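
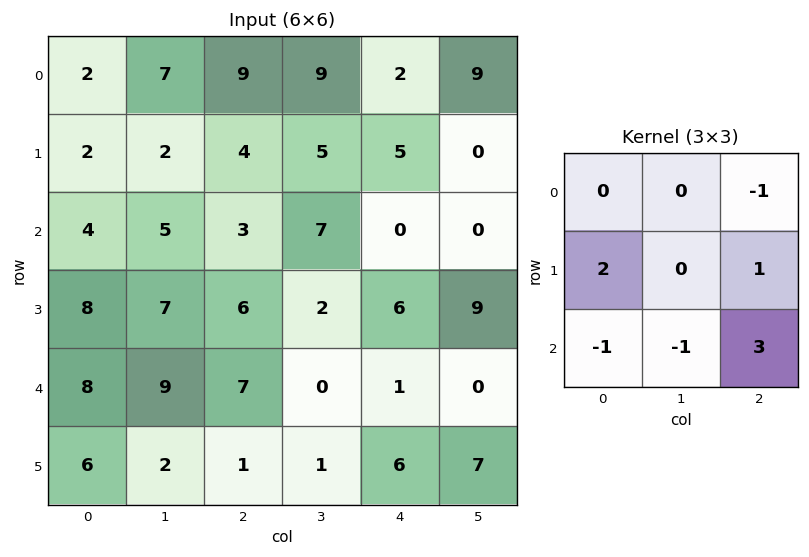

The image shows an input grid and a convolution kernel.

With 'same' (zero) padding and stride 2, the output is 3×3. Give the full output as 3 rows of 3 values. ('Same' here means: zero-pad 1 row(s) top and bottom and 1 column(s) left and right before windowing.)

Output[0,0]: The receptive field on the zero-padded input at this output position is [0 0 0 / 0 2 7 / 0 2 2]. Elementwise product with the kernel and sum: 0·-1 + 0·2 + 7·1 + 0·-1 + 2·-1 + 2·3.
Output[0,1]: The receptive field on the zero-padded input at this output position is [0 0 0 / 7 9 9 / 2 4 5]. Elementwise product with the kernel and sum: 0·-1 + 7·2 + 9·1 + 2·-1 + 4·-1 + 5·3.

11 32 17
16 5 33
2 16 5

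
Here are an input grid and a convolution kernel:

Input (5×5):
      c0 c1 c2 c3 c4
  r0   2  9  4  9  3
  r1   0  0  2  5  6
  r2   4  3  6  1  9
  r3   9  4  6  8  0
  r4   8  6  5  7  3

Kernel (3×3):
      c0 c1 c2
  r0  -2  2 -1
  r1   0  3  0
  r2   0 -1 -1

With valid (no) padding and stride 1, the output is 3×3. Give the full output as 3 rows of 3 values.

1 -20 12
-3 3 -5
-7 11 -5

Output[0,0]: The receptive field on the input at this output position is [2 9 4 / 0 0 2 / 4 3 6]. Elementwise product with the kernel and sum: 2·-2 + 9·2 + 4·-1 + 0·3 + 3·-1 + 6·-1.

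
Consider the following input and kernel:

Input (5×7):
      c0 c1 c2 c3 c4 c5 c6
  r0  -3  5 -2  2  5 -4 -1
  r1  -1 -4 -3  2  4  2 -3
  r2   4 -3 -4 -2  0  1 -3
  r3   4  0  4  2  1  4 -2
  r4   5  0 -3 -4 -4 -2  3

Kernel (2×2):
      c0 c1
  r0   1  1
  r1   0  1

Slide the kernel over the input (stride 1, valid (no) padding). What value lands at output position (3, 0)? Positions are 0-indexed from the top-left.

The receptive field on the input at this output position is [4 0 / 5 0]. Elementwise product with the kernel and sum: 4·1 + 0·1 + 0·1.

4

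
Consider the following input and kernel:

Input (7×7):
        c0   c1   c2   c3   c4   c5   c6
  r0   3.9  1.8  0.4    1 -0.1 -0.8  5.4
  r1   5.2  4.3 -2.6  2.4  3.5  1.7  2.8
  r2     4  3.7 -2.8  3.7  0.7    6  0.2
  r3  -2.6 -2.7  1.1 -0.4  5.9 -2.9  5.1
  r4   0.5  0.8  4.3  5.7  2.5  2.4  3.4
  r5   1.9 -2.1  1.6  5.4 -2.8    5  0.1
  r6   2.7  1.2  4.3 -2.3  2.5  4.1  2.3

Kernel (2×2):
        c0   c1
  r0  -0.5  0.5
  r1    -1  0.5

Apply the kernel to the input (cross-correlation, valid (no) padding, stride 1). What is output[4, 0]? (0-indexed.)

The receptive field on the input at this output position is [0.5 0.8 / 1.9 -2.1]. Elementwise product with the kernel and sum: 0.5·-0.5 + 0.8·0.5 + 1.9·-1 + -2.1·0.5.

-2.8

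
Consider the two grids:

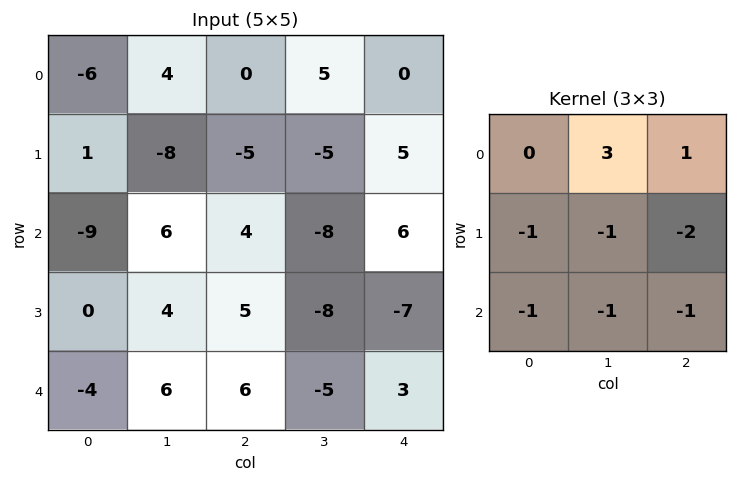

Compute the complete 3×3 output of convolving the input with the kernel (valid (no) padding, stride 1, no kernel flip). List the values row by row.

Output[0,0]: The receptive field on the input at this output position is [-6 4 0 / 1 -8 -5 / -9 6 4]. Elementwise product with the kernel and sum: 4·3 + 0·1 + 1·-1 + -8·-1 + -5·-2 + -9·-1 + 6·-1 + 4·-1.

28 26 13
-43 -15 -8
0 4 -5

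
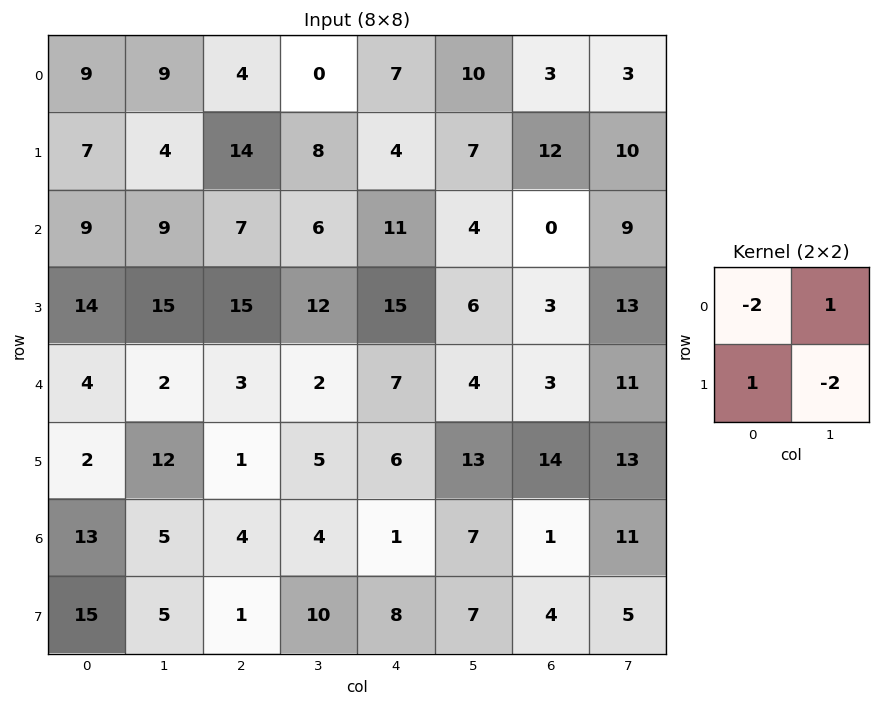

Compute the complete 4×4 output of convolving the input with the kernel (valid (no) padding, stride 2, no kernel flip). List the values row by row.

-10 -10 -14 -11
-25 -17 -15 -14
-28 -13 -30 -7
-16 -23 -1 3

Output[0,0]: The receptive field on the input at this output position is [9 9 / 7 4]. Elementwise product with the kernel and sum: 9·-2 + 9·1 + 7·1 + 4·-2.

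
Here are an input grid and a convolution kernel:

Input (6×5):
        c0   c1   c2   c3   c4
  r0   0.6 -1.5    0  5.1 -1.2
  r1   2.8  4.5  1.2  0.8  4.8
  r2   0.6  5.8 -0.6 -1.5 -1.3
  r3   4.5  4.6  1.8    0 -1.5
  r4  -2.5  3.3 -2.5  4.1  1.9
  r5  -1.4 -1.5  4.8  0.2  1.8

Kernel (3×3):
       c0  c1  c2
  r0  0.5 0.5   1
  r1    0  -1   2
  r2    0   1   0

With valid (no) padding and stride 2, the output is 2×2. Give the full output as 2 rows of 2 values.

3.25 8.65
4.9 -1.25

Output[0,0]: The receptive field on the input at this output position is [0.6 -1.5 0 / 2.8 4.5 1.2 / 0.6 5.8 -0.6]. Elementwise product with the kernel and sum: 0.6·0.5 + -1.5·0.5 + 0·1 + 4.5·-1 + 1.2·2 + 5.8·1.
Output[0,1]: The receptive field on the input at this output position is [0 5.1 -1.2 / 1.2 0.8 4.8 / -0.6 -1.5 -1.3]. Elementwise product with the kernel and sum: 0·0.5 + 5.1·0.5 + -1.2·1 + 0.8·-1 + 4.8·2 + -1.5·1.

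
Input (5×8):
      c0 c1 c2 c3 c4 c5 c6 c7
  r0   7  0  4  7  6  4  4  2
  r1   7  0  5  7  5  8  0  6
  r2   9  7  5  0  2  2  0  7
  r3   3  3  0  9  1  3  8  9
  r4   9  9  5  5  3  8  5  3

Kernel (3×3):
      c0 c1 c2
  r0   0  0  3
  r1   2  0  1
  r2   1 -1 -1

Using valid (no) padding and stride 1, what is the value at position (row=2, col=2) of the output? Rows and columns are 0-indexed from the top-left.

4

The receptive field on the input at this output position is [5 0 2 / 0 9 1 / 5 5 3]. Elementwise product with the kernel and sum: 2·3 + 0·2 + 1·1 + 5·1 + 5·-1 + 3·-1.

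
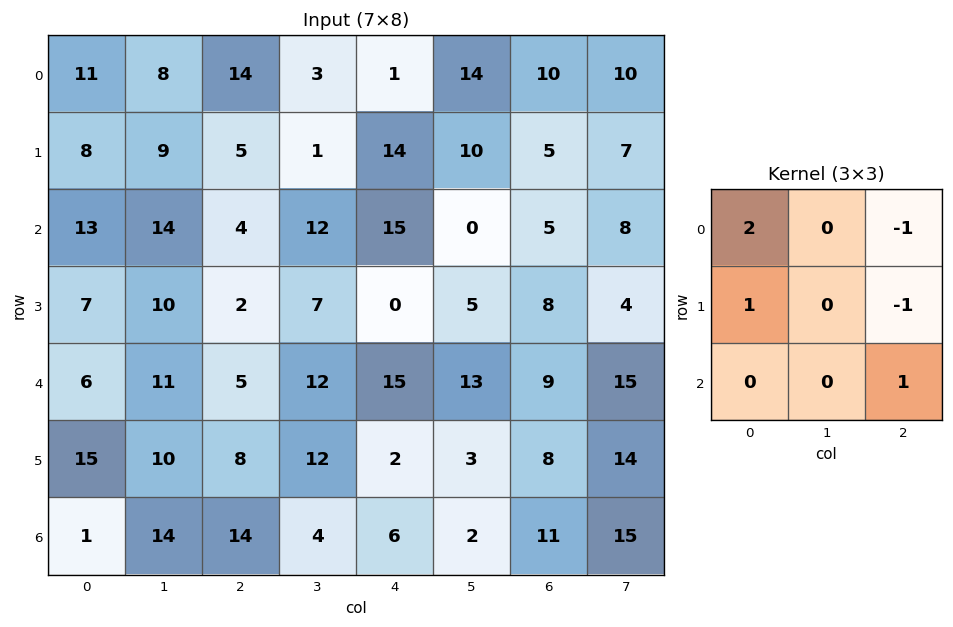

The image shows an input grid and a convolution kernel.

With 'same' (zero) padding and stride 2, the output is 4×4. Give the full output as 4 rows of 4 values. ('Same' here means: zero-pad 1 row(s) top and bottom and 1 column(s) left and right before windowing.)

Output[0,0]: The receptive field on the zero-padded input at this output position is [0 0 0 / 0 11 8 / 0 8 9]. Elementwise product with the kernel and sum: 0·2 + 0·-1 + 0·1 + 8·-1 + 9·1.
Output[0,1]: The receptive field on the zero-padded input at this output position is [0 0 0 / 8 14 3 / 9 5 1]. Elementwise product with the kernel and sum: 0·2 + 0·-1 + 8·1 + 3·-1 + 1·1.

1 6 -1 11
-13 26 9 9
-11 24 11 18
-24 18 23 -21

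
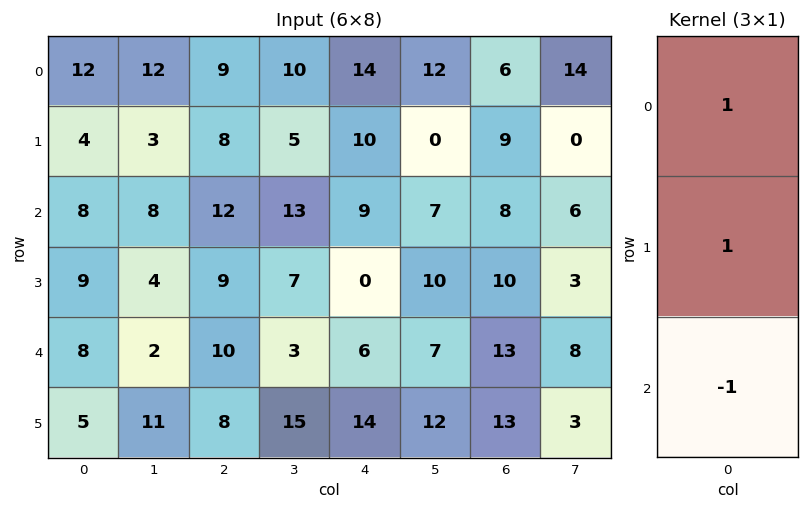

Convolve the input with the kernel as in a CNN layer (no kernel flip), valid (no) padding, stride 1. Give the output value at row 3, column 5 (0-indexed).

The receptive field on the input at this output position is [10 / 7 / 12]. Elementwise product with the kernel and sum: 10·1 + 7·1 + 12·-1.

5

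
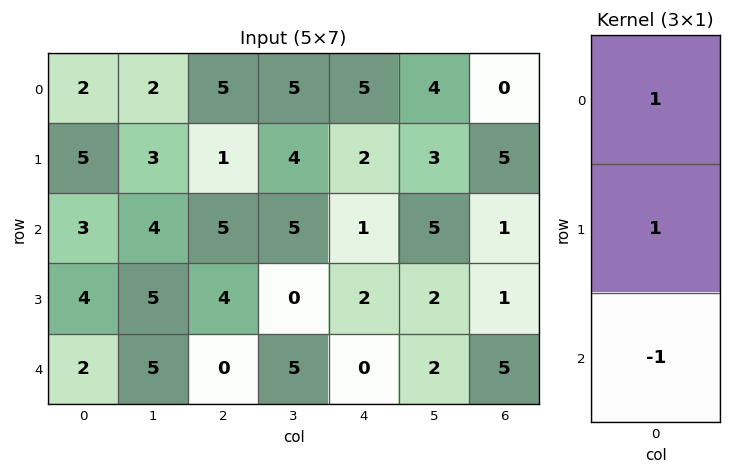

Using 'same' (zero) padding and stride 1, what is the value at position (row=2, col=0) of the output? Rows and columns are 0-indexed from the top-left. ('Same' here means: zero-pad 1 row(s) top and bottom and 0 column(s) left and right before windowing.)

The receptive field on the zero-padded input at this output position is [5 / 3 / 4]. Elementwise product with the kernel and sum: 5·1 + 3·1 + 4·-1.

4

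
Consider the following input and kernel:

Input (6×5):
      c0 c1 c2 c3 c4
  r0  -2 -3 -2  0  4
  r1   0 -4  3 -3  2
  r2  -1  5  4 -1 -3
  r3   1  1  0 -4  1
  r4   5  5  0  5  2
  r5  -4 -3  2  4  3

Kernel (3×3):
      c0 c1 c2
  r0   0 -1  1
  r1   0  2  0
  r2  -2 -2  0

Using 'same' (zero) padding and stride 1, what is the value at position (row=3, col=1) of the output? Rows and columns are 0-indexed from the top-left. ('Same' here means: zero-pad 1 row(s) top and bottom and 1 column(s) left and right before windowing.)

The receptive field on the zero-padded input at this output position is [-1 5 4 / 1 1 0 / 5 5 0]. Elementwise product with the kernel and sum: 5·-1 + 4·1 + 1·2 + 5·-2 + 5·-2.

-19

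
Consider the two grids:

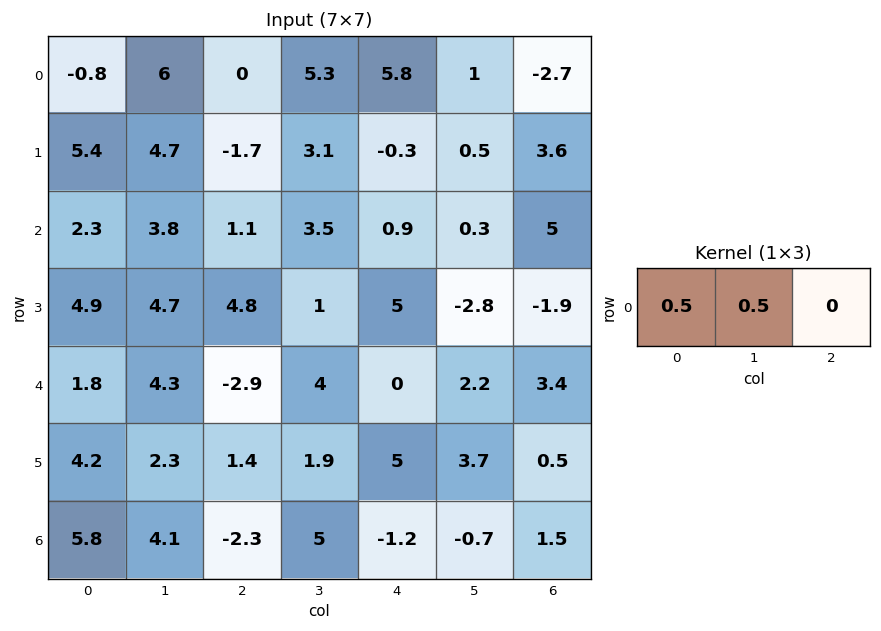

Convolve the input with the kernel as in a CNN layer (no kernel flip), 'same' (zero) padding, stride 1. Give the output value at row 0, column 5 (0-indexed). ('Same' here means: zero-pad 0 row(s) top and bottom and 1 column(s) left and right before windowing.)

3.4

The receptive field on the zero-padded input at this output position is [5.8 1 -2.7]. Elementwise product with the kernel and sum: 5.8·0.5 + 1·0.5.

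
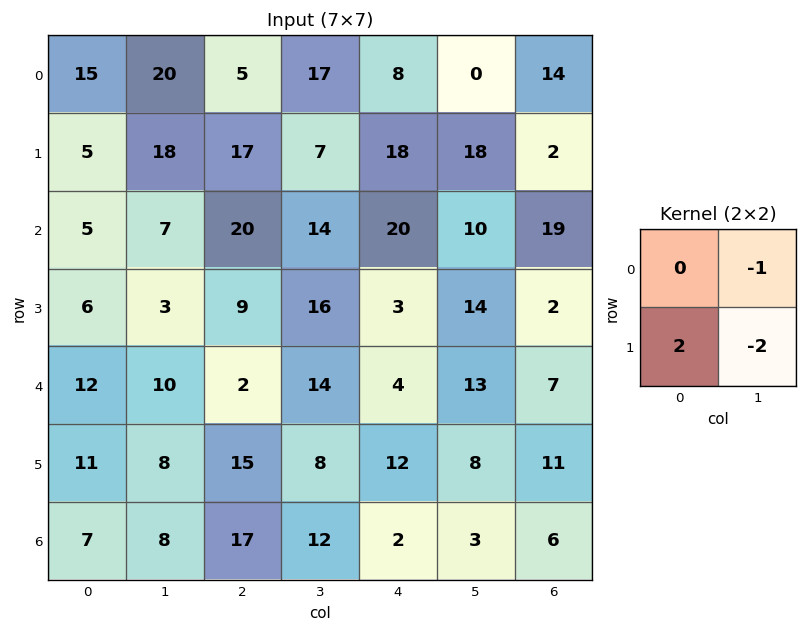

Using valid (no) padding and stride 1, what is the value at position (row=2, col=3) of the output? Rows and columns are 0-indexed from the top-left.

The receptive field on the input at this output position is [14 20 / 16 3]. Elementwise product with the kernel and sum: 20·-1 + 16·2 + 3·-2.

6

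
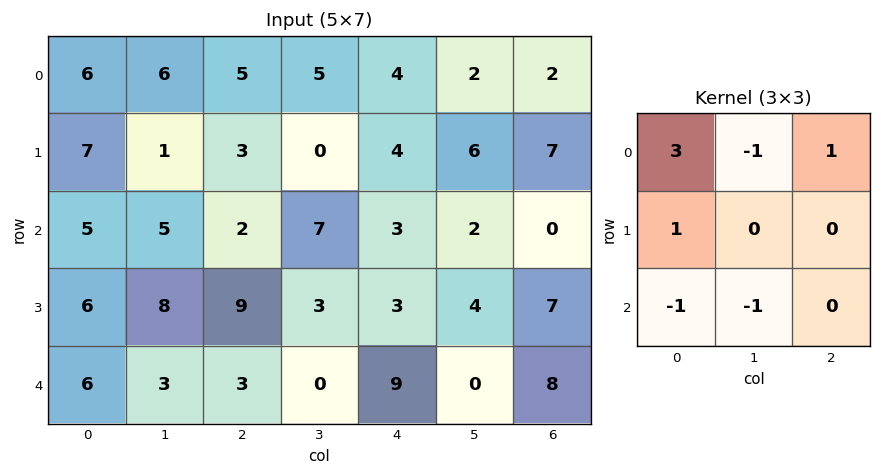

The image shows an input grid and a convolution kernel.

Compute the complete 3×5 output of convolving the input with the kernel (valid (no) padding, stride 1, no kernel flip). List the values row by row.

Output[0,0]: The receptive field on the input at this output position is [6 6 5 / 7 1 3 / 5 5 2]. Elementwise product with the kernel and sum: 6·3 + 6·-1 + 5·1 + 7·1 + 5·-1 + 5·-1.

14 12 8 3 11
14 -12 3 3 9
9 22 8 14 1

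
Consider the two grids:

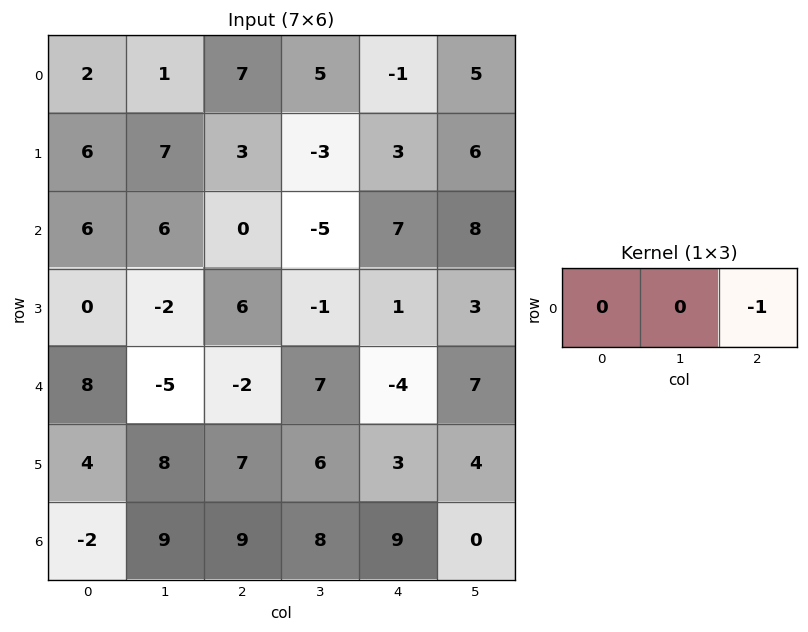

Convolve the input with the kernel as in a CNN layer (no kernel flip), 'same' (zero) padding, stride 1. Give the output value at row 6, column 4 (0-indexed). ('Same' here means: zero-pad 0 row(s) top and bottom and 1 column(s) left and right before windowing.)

The receptive field on the zero-padded input at this output position is [8 9 0]. Elementwise product with the kernel and sum: 0·-1.

0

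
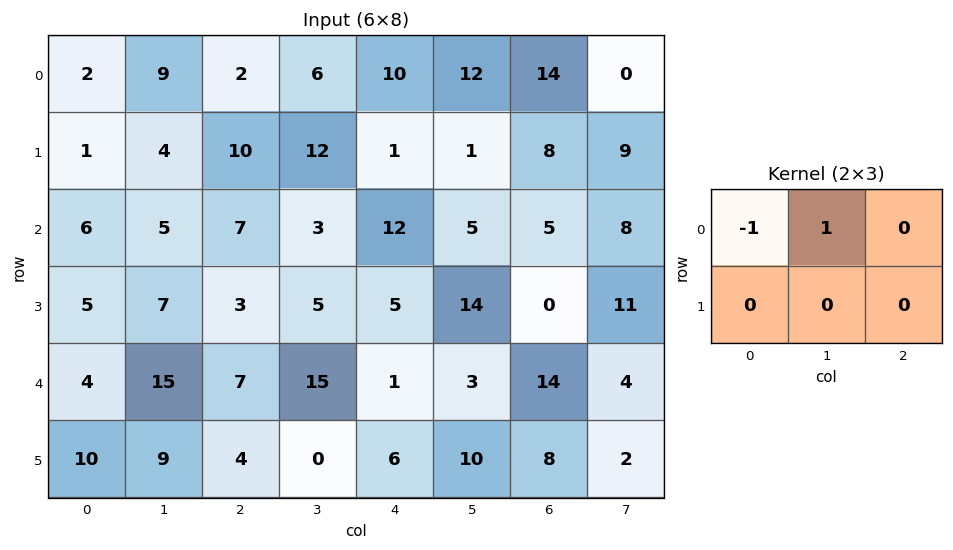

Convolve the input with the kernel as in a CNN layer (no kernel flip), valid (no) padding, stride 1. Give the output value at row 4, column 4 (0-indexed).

2

The receptive field on the input at this output position is [1 3 14 / 6 10 8]. Elementwise product with the kernel and sum: 1·-1 + 3·1.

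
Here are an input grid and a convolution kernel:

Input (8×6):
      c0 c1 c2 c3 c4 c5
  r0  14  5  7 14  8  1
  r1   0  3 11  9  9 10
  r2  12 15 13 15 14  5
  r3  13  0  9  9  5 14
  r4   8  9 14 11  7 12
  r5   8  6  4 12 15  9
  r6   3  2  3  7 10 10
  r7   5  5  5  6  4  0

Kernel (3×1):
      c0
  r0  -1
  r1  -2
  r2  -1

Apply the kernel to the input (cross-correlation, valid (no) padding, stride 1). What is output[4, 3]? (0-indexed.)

-42

The receptive field on the input at this output position is [11 / 12 / 7]. Elementwise product with the kernel and sum: 11·-1 + 12·-2 + 7·-1.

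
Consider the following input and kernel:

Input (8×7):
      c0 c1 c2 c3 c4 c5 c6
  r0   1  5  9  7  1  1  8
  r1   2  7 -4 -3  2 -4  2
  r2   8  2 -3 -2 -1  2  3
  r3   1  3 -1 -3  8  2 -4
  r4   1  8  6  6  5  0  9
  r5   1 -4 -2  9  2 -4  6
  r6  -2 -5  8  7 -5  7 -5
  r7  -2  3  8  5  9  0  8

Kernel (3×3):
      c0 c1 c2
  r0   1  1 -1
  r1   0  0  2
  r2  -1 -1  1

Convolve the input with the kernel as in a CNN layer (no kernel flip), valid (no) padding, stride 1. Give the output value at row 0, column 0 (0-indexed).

-24

The receptive field on the input at this output position is [1 5 9 / 2 7 -4 / 8 2 -3]. Elementwise product with the kernel and sum: 1·1 + 5·1 + 9·-1 + -4·2 + 8·-1 + 2·-1 + -3·1.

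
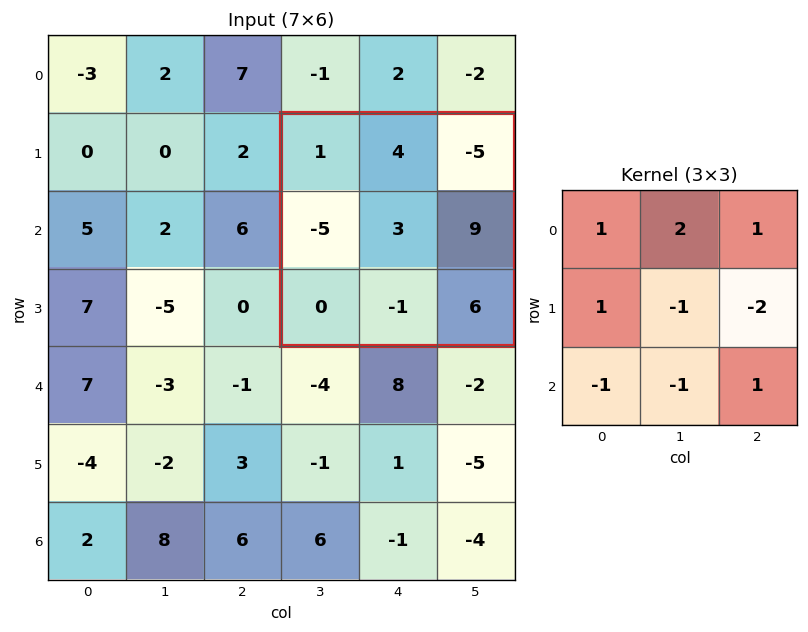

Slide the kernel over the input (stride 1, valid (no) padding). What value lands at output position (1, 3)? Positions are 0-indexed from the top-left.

-15

The receptive field on the input at this output position is [1 4 -5 / -5 3 9 / 0 -1 6]. Elementwise product with the kernel and sum: 1·1 + 4·2 + -5·1 + -5·1 + 3·-1 + 9·-2 + 0·-1 + -1·-1 + 6·1.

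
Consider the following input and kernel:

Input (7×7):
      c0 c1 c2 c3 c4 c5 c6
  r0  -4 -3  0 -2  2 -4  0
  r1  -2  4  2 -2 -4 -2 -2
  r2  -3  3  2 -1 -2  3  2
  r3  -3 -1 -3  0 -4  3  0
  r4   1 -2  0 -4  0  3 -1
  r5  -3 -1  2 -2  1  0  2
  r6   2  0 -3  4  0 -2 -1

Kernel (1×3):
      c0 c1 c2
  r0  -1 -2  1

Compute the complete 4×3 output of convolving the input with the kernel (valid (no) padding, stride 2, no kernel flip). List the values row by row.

10 6 6
-1 -2 -2
3 8 -7
-5 -5 3

Output[0,0]: The receptive field on the input at this output position is [-4 -3 0]. Elementwise product with the kernel and sum: -4·-1 + -3·-2 + 0·1.
Output[0,1]: The receptive field on the input at this output position is [0 -2 2]. Elementwise product with the kernel and sum: 0·-1 + -2·-2 + 2·1.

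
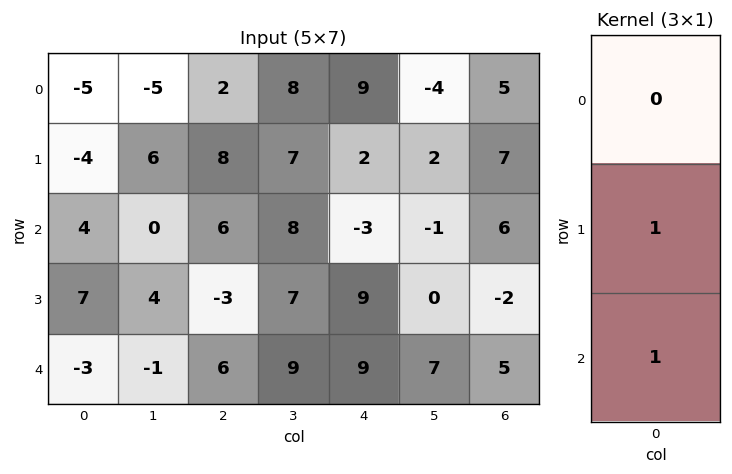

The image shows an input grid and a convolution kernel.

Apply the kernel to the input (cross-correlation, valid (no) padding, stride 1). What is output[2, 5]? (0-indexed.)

7

The receptive field on the input at this output position is [-1 / 0 / 7]. Elementwise product with the kernel and sum: 0·1 + 7·1.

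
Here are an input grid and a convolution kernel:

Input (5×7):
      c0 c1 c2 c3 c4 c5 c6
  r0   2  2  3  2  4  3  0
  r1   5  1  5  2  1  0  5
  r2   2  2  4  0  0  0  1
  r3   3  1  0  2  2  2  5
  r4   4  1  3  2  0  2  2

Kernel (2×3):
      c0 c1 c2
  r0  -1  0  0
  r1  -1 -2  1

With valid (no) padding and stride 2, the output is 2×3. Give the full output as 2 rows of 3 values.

-4 -11 0
-7 -6 -1

Output[0,0]: The receptive field on the input at this output position is [2 2 3 / 5 1 5]. Elementwise product with the kernel and sum: 2·-1 + 5·-1 + 1·-2 + 5·1.
Output[0,1]: The receptive field on the input at this output position is [3 2 4 / 5 2 1]. Elementwise product with the kernel and sum: 3·-1 + 5·-1 + 2·-2 + 1·1.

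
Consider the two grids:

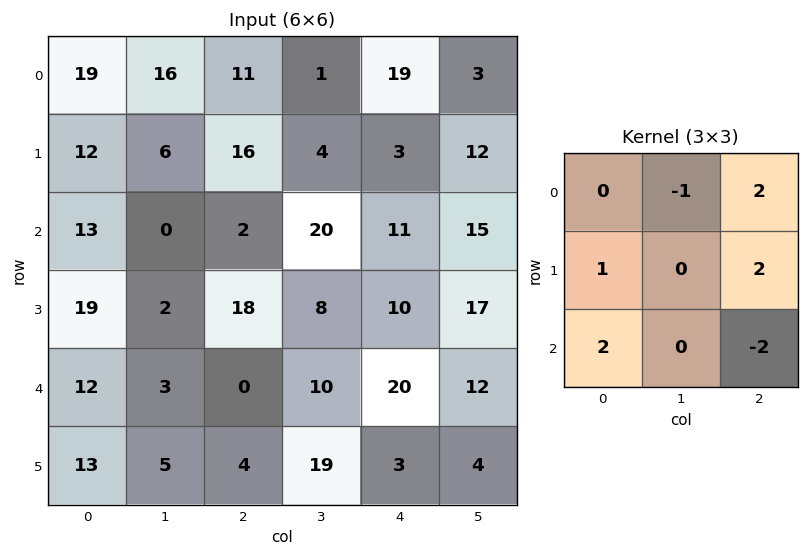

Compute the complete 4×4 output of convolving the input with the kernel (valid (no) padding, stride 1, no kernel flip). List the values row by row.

Output[0,0]: The receptive field on the input at this output position is [19 16 11 / 12 6 16 / 13 0 2]. Elementwise product with the kernel and sum: 16·-1 + 11·2 + 12·1 + 16·2 + 13·2 + 2·-2.

72 -35 41 25
45 20 42 53
83 42 0 57
64 -7 54 88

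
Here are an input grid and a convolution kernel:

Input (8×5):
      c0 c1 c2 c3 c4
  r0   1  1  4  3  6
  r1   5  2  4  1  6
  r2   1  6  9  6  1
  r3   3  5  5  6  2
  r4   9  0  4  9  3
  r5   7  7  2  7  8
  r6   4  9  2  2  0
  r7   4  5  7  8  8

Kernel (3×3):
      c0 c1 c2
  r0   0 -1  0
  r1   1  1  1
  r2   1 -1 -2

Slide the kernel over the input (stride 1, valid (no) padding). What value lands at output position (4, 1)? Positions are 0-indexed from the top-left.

15

The receptive field on the input at this output position is [0 4 9 / 7 2 7 / 9 2 2]. Elementwise product with the kernel and sum: 4·-1 + 7·1 + 2·1 + 7·1 + 9·1 + 2·-1 + 2·-2.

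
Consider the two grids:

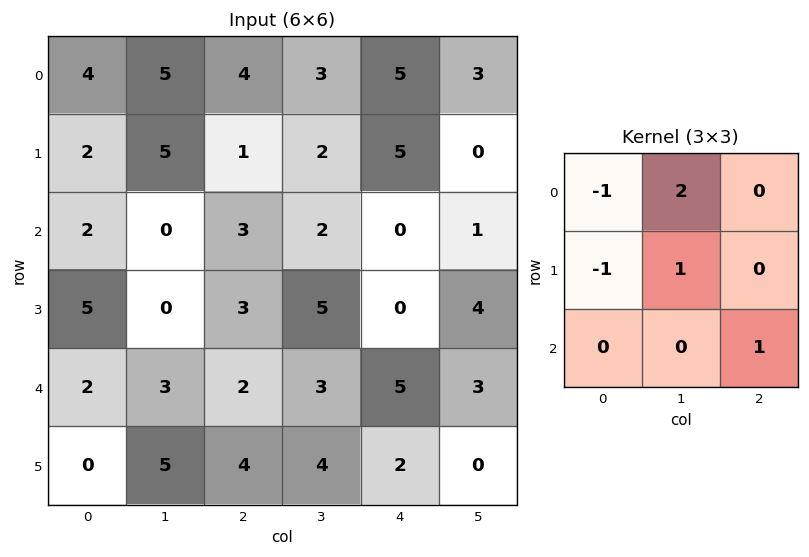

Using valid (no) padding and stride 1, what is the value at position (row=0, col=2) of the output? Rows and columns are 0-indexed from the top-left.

3

The receptive field on the input at this output position is [4 3 5 / 1 2 5 / 3 2 0]. Elementwise product with the kernel and sum: 4·-1 + 3·2 + 1·-1 + 2·1 + 0·1.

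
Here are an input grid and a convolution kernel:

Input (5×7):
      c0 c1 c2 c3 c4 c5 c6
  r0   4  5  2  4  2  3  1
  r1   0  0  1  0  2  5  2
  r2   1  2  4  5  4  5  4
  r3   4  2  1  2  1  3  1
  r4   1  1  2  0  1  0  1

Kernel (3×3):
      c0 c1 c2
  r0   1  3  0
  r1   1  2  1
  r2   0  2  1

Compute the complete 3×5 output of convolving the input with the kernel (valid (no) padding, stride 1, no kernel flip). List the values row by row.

28 26 31 32 39
14 22 24 29 42
20 24 26 26 28

Output[0,0]: The receptive field on the input at this output position is [4 5 2 / 0 0 1 / 1 2 4]. Elementwise product with the kernel and sum: 4·1 + 5·3 + 0·1 + 0·2 + 1·1 + 2·2 + 4·1.
Output[0,1]: The receptive field on the input at this output position is [5 2 4 / 0 1 0 / 2 4 5]. Elementwise product with the kernel and sum: 5·1 + 2·3 + 0·1 + 1·2 + 0·1 + 4·2 + 5·1.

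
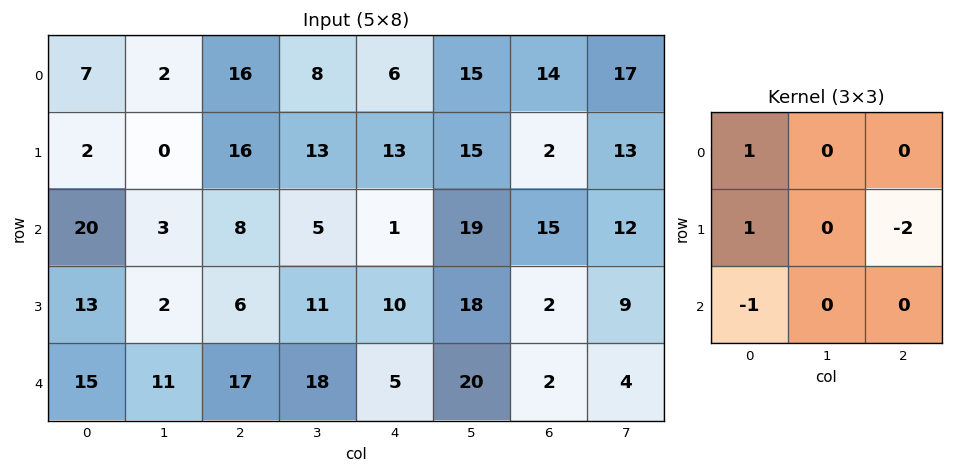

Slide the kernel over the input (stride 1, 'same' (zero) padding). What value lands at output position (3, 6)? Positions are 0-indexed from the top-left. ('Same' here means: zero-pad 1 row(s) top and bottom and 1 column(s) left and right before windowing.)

-1

The receptive field on the zero-padded input at this output position is [19 15 12 / 18 2 9 / 20 2 4]. Elementwise product with the kernel and sum: 19·1 + 18·1 + 9·-2 + 20·-1.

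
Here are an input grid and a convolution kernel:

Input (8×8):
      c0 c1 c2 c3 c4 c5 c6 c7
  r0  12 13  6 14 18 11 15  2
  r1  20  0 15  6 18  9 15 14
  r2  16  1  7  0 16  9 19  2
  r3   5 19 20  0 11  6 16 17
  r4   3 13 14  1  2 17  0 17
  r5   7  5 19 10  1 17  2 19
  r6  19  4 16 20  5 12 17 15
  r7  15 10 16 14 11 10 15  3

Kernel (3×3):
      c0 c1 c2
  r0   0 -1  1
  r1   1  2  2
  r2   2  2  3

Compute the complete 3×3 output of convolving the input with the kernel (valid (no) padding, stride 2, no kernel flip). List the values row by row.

Output[0,0]: The receptive field on the input at this output position is [12 13 6 / 20 0 15 / 16 1 7]. Elementwise product with the kernel and sum: 13·-1 + 6·1 + 20·1 + 0·2 + 15·2 + 16·2 + 1·2 + 7·3.

98 129 177
163 94 103
150 129 107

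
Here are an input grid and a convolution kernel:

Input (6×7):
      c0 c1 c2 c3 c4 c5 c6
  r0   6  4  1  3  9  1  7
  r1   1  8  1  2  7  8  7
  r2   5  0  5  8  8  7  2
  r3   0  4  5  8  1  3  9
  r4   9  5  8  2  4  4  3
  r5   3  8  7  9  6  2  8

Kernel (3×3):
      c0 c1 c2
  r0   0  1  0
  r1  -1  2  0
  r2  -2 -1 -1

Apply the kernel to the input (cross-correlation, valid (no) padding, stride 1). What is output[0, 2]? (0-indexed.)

-20

The receptive field on the input at this output position is [1 3 9 / 1 2 7 / 5 8 8]. Elementwise product with the kernel and sum: 3·1 + 1·-1 + 2·2 + 5·-2 + 8·-1 + 8·-1.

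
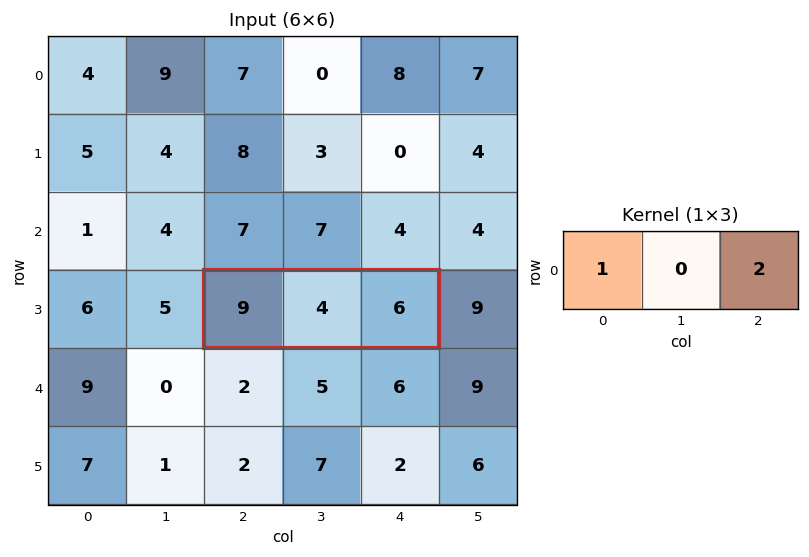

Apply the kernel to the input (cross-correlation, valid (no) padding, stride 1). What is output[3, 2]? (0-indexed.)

21

The receptive field on the input at this output position is [9 4 6]. Elementwise product with the kernel and sum: 9·1 + 6·2.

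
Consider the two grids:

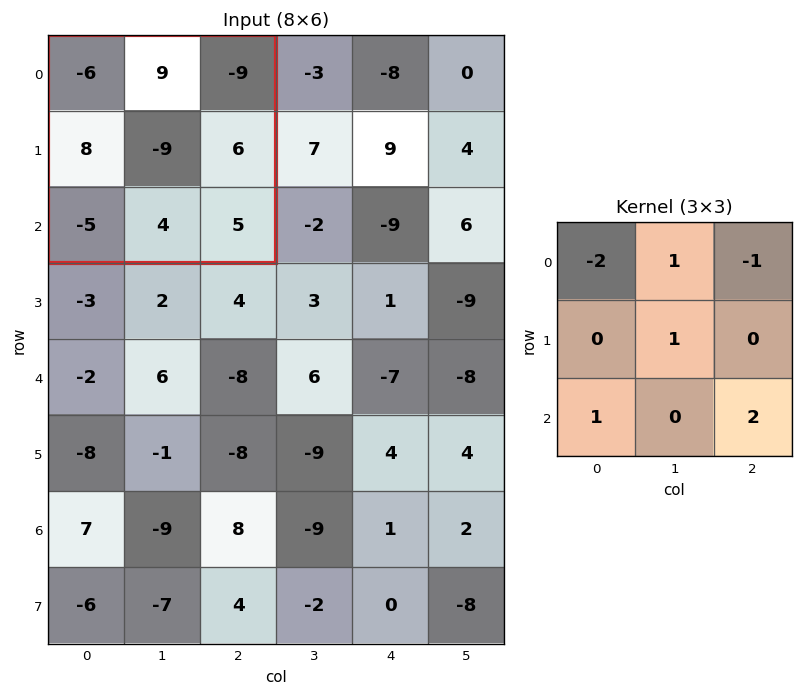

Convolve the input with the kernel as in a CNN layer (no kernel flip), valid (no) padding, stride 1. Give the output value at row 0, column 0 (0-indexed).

The receptive field on the input at this output position is [-6 9 -9 / 8 -9 6 / -5 4 5]. Elementwise product with the kernel and sum: -6·-2 + 9·1 + -9·-1 + -9·1 + -5·1 + 5·2.

26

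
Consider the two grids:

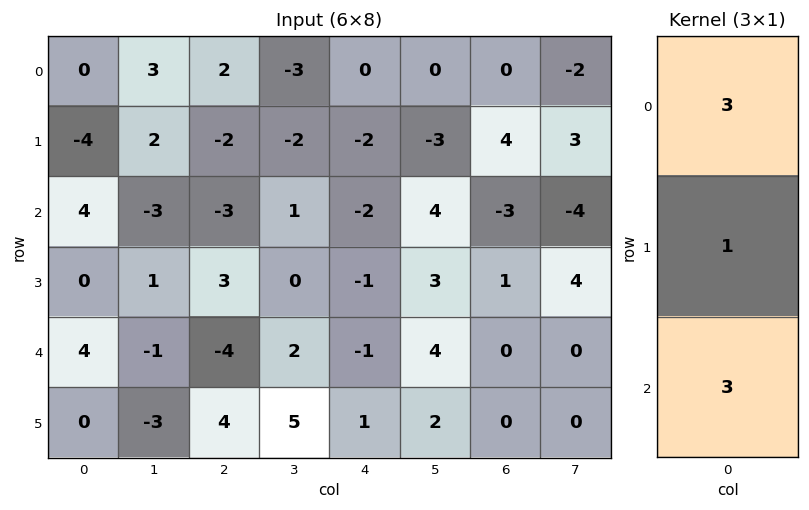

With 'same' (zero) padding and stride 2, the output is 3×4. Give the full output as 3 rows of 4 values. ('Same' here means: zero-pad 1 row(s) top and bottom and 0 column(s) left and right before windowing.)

-12 -4 -6 12
-8 0 -11 12
4 17 -1 3

Output[0,0]: The receptive field on the zero-padded input at this output position is [0 / 0 / -4]. Elementwise product with the kernel and sum: 0·3 + 0·1 + -4·3.
Output[0,1]: The receptive field on the zero-padded input at this output position is [0 / 2 / -2]. Elementwise product with the kernel and sum: 0·3 + 2·1 + -2·3.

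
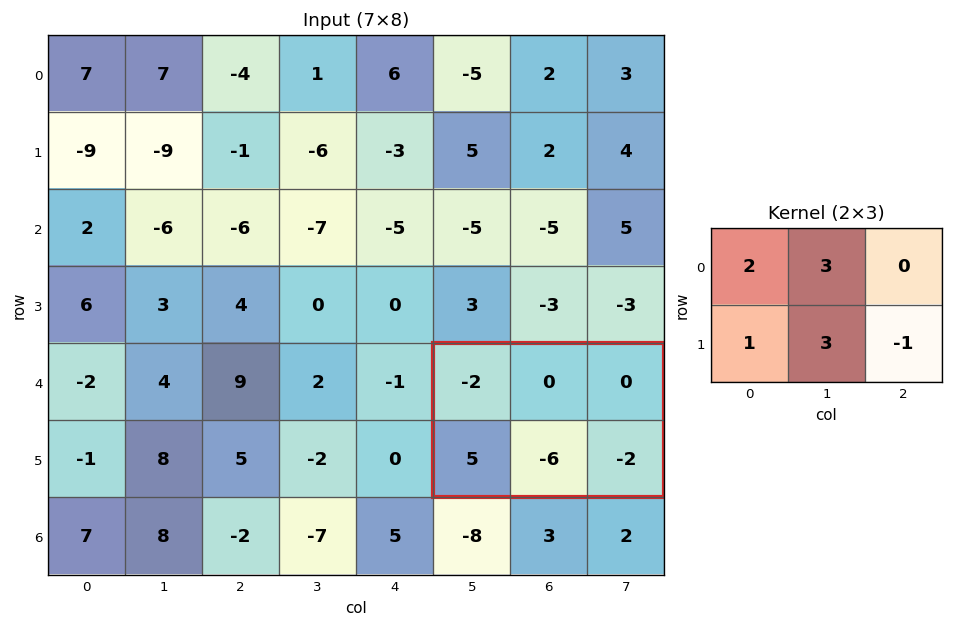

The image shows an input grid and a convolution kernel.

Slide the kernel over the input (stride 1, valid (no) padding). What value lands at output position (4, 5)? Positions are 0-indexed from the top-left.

-15

The receptive field on the input at this output position is [-2 0 0 / 5 -6 -2]. Elementwise product with the kernel and sum: -2·2 + 0·3 + 5·1 + -6·3 + -2·-1.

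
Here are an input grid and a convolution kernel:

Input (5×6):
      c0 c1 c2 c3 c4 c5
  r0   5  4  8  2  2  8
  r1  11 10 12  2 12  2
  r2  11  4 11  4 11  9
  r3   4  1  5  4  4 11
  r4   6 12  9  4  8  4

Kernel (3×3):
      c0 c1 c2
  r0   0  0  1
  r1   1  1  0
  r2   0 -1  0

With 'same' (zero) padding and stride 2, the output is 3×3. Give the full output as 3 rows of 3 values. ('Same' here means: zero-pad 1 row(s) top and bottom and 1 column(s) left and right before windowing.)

Output[0,0]: The receptive field on the zero-padded input at this output position is [0 0 0 / 0 5 4 / 0 11 10]. Elementwise product with the kernel and sum: 0·1 + 0·1 + 5·1 + 11·-1.

-6 0 -8
17 12 13
7 25 23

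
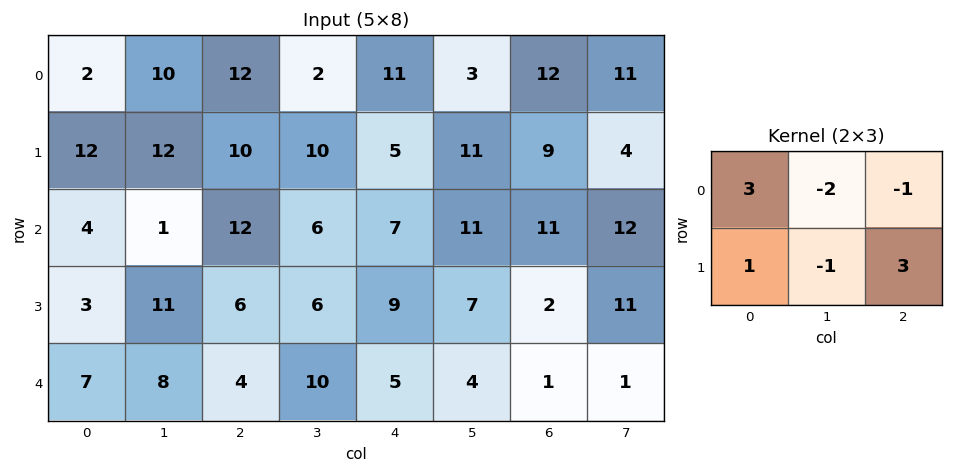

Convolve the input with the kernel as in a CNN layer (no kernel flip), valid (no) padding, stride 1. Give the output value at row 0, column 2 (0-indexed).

The receptive field on the input at this output position is [12 2 11 / 10 10 5]. Elementwise product with the kernel and sum: 12·3 + 2·-2 + 11·-1 + 10·1 + 10·-1 + 5·3.

36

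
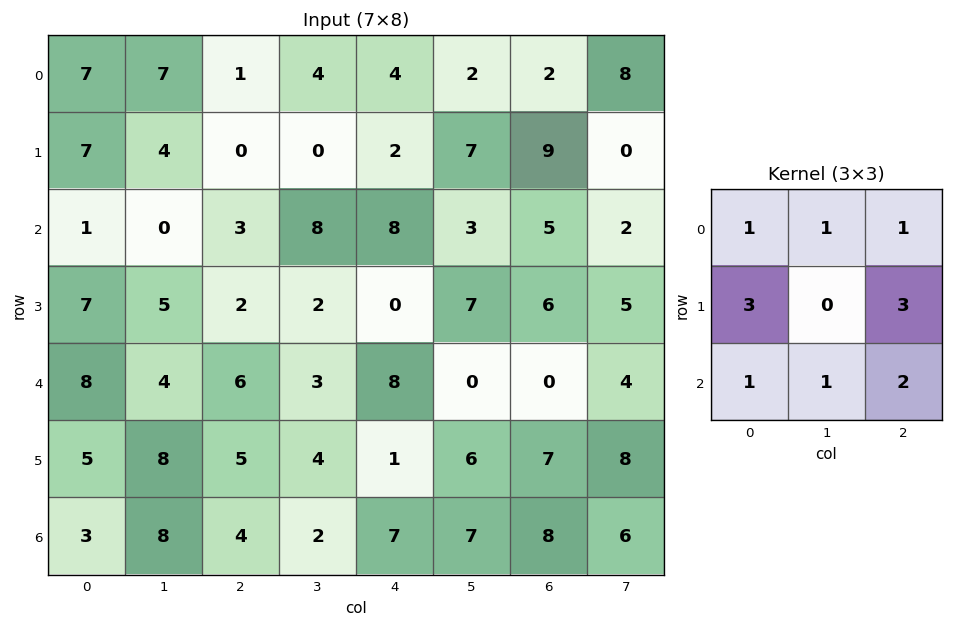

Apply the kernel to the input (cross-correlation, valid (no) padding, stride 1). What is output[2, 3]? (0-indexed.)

The receptive field on the input at this output position is [8 8 3 / 2 0 7 / 3 8 0]. Elementwise product with the kernel and sum: 8·1 + 8·1 + 3·1 + 2·3 + 7·3 + 3·1 + 8·1 + 0·2.

57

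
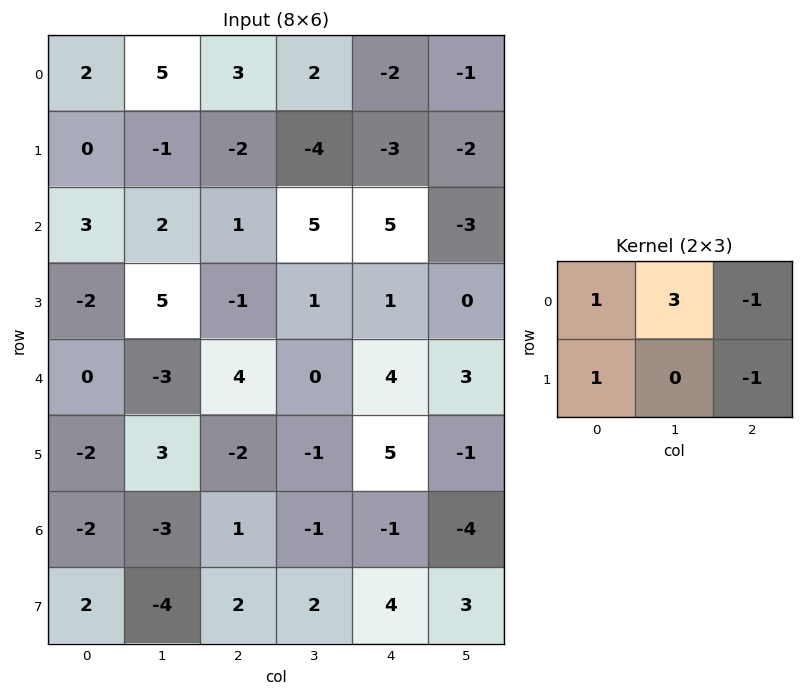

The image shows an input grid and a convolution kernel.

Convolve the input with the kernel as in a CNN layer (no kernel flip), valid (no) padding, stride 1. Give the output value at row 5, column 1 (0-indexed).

The receptive field on the input at this output position is [3 -2 -1 / -3 1 -1]. Elementwise product with the kernel and sum: 3·1 + -2·3 + -1·-1 + -3·1 + -1·-1.

-4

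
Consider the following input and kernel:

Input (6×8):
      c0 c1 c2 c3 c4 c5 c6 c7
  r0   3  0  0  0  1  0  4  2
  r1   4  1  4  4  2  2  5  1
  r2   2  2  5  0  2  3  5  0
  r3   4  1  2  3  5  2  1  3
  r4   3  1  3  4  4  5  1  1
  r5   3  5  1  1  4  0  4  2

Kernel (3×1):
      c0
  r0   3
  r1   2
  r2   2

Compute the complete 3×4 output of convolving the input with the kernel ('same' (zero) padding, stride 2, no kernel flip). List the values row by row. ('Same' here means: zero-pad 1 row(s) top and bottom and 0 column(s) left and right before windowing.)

14 8 6 18
24 26 20 27
24 14 31 13

Output[0,0]: The receptive field on the zero-padded input at this output position is [0 / 3 / 4]. Elementwise product with the kernel and sum: 0·3 + 3·2 + 4·2.
Output[0,1]: The receptive field on the zero-padded input at this output position is [0 / 0 / 4]. Elementwise product with the kernel and sum: 0·3 + 0·2 + 4·2.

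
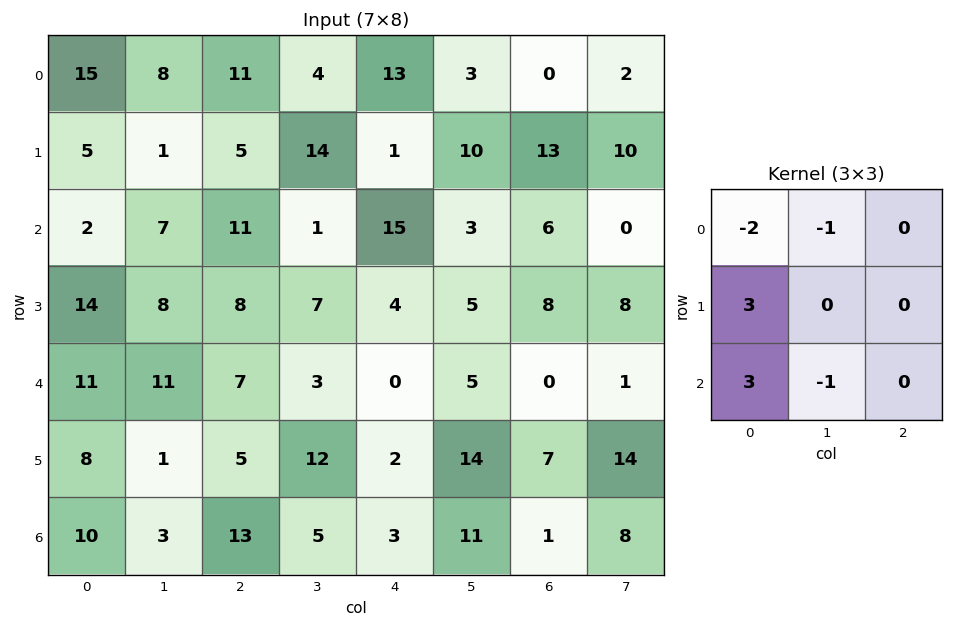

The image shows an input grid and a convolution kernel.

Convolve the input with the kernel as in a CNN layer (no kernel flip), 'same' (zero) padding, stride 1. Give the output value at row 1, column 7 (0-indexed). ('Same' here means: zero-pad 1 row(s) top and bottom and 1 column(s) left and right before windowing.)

55

The receptive field on the zero-padded input at this output position is [0 2 0 / 13 10 0 / 6 0 0]. Elementwise product with the kernel and sum: 0·-2 + 2·-1 + 13·3 + 6·3 + 0·-1.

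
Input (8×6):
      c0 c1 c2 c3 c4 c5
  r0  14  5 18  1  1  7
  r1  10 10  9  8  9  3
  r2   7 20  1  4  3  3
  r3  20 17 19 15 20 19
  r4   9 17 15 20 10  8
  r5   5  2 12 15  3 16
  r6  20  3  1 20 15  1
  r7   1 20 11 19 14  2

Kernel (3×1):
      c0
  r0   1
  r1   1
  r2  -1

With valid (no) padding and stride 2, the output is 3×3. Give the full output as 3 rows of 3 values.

17 26 7
18 5 13
-6 26 -2

Output[0,0]: The receptive field on the input at this output position is [14 / 10 / 7]. Elementwise product with the kernel and sum: 14·1 + 10·1 + 7·-1.
Output[0,1]: The receptive field on the input at this output position is [18 / 9 / 1]. Elementwise product with the kernel and sum: 18·1 + 9·1 + 1·-1.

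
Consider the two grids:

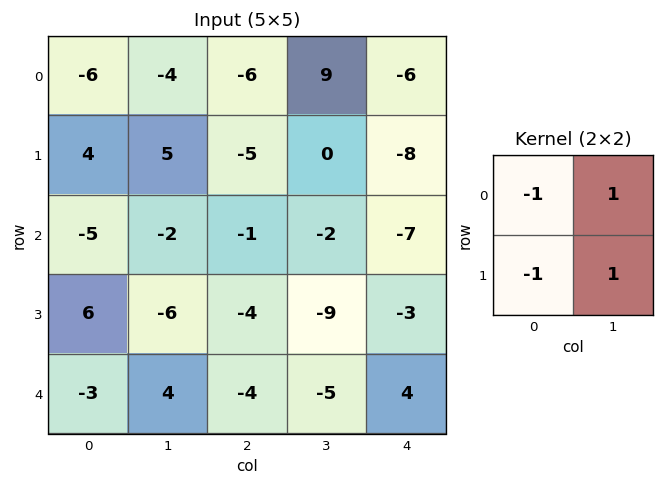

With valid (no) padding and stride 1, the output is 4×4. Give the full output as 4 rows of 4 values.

3 -12 20 -23
4 -9 4 -13
-9 3 -6 1
-5 -6 -6 15

Output[0,0]: The receptive field on the input at this output position is [-6 -4 / 4 5]. Elementwise product with the kernel and sum: -6·-1 + -4·1 + 4·-1 + 5·1.
Output[0,1]: The receptive field on the input at this output position is [-4 -6 / 5 -5]. Elementwise product with the kernel and sum: -4·-1 + -6·1 + 5·-1 + -5·1.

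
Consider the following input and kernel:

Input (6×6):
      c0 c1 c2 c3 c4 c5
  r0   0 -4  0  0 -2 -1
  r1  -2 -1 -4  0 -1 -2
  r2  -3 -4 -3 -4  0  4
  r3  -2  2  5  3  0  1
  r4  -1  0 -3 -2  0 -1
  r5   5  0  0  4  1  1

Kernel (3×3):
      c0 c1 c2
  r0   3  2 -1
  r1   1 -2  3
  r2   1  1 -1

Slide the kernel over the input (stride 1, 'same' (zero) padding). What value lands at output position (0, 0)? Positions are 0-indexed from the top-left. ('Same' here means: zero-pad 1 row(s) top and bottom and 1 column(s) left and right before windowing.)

-13

The receptive field on the zero-padded input at this output position is [0 0 0 / 0 0 -4 / 0 -2 -1]. Elementwise product with the kernel and sum: 0·3 + 0·2 + 0·-1 + 0·1 + 0·-2 + -4·3 + 0·1 + -2·1 + -1·-1.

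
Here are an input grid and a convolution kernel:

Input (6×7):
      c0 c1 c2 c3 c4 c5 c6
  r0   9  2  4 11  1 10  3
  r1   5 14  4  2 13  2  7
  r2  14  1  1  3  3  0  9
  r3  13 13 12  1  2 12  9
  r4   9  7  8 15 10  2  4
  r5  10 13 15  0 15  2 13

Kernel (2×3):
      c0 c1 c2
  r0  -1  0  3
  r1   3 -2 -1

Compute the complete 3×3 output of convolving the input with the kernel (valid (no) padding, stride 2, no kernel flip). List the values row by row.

Output[0,0]: The receptive field on the input at this output position is [9 2 4 / 5 14 4]. Elementwise product with the kernel and sum: 9·-1 + 4·3 + 5·3 + 14·-2 + 4·-1.

-14 -6 36
-10 40 -3
4 52 30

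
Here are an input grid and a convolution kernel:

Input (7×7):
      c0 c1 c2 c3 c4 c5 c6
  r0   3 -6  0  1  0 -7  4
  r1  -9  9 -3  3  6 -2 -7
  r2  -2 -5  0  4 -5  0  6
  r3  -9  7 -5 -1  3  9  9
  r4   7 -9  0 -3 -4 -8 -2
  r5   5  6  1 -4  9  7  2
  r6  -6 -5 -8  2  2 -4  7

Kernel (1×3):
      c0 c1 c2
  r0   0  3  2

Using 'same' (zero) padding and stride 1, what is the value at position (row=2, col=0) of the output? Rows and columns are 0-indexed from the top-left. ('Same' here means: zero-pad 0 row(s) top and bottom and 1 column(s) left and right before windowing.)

-16

The receptive field on the zero-padded input at this output position is [0 -2 -5]. Elementwise product with the kernel and sum: -2·3 + -5·2.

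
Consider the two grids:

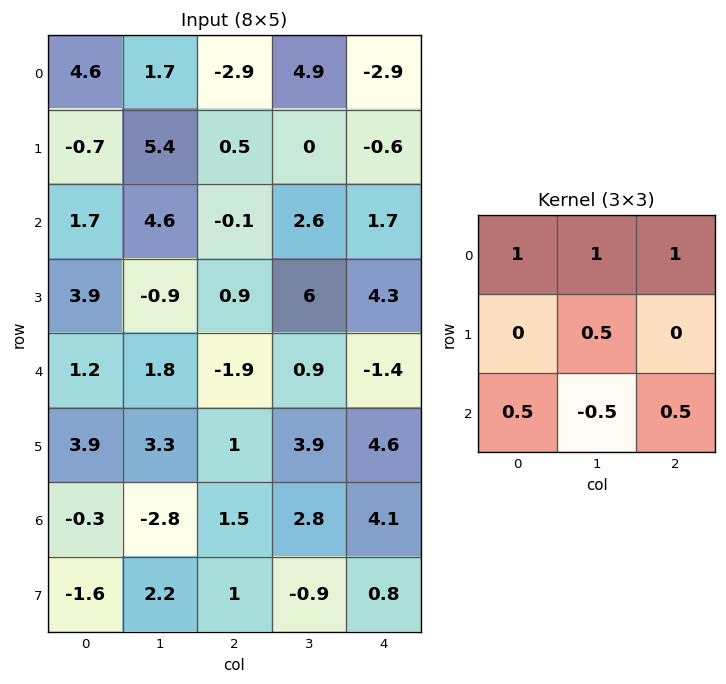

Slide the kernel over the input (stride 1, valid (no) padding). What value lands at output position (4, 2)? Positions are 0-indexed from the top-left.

0.95

The receptive field on the input at this output position is [-1.9 0.9 -1.4 / 1 3.9 4.6 / 1.5 2.8 4.1]. Elementwise product with the kernel and sum: -1.9·1 + 0.9·1 + -1.4·1 + 3.9·0.5 + 1.5·0.5 + 2.8·-0.5 + 4.1·0.5.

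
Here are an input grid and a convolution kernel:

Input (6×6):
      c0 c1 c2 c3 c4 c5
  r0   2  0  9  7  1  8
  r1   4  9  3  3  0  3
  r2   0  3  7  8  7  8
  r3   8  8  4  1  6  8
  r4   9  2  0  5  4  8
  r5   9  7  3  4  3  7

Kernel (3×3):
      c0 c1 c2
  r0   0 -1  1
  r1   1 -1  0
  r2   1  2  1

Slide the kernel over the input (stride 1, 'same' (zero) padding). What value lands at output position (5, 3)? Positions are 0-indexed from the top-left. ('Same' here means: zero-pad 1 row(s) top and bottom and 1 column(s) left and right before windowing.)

The receptive field on the zero-padded input at this output position is [0 5 4 / 3 4 3 / 0 0 0]. Elementwise product with the kernel and sum: 5·-1 + 4·1 + 3·1 + 4·-1 + 0·1 + 0·2 + 0·1.

-2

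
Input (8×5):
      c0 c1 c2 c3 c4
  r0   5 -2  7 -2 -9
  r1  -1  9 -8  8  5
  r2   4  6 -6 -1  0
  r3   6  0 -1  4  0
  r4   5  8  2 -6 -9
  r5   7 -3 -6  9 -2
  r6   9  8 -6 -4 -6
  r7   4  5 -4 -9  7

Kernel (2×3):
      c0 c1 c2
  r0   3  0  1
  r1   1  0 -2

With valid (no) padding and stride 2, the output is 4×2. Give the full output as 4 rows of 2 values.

Output[0,0]: The receptive field on the input at this output position is [5 -2 7 / -1 9 -8]. Elementwise product with the kernel and sum: 5·3 + 7·1 + -1·1 + -8·-2.
Output[0,1]: The receptive field on the input at this output position is [7 -2 -9 / -8 8 5]. Elementwise product with the kernel and sum: 7·3 + -9·1 + -8·1 + 5·-2.

37 -6
14 -19
36 -5
33 -42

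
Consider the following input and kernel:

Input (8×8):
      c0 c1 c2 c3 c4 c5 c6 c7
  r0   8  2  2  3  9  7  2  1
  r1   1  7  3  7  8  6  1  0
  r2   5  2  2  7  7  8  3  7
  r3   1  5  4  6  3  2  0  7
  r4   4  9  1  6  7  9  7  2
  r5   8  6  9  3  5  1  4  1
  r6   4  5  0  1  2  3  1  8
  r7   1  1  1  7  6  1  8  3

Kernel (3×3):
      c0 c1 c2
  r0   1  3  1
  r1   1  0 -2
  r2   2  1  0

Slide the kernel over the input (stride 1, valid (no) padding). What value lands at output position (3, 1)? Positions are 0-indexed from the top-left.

The receptive field on the input at this output position is [5 4 6 / 9 1 6 / 6 9 3]. Elementwise product with the kernel and sum: 5·1 + 4·3 + 6·1 + 9·1 + 6·-2 + 6·2 + 9·1.

41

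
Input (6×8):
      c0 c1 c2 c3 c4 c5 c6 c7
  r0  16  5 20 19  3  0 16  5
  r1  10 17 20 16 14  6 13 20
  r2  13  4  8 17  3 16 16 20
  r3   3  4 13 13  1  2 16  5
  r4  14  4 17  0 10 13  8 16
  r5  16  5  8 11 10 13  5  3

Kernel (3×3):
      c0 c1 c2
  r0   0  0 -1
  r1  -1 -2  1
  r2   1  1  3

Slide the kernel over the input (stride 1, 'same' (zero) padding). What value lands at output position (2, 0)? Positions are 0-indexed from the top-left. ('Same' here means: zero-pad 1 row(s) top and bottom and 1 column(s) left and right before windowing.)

The receptive field on the zero-padded input at this output position is [0 10 17 / 0 13 4 / 0 3 4]. Elementwise product with the kernel and sum: 17·-1 + 0·-1 + 13·-2 + 4·1 + 0·1 + 3·1 + 4·3.

-24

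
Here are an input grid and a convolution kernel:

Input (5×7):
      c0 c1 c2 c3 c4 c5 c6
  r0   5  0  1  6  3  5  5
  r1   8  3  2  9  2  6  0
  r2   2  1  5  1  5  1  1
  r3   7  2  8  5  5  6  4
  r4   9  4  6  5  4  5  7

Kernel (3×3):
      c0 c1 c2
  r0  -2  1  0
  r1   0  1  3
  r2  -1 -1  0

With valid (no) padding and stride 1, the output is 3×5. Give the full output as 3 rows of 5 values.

-4 24 13 5 -1
-6 -6 8 -18 -5
10 16 0 17 0

Output[0,0]: The receptive field on the input at this output position is [5 0 1 / 8 3 2 / 2 1 5]. Elementwise product with the kernel and sum: 5·-2 + 0·1 + 3·1 + 2·3 + 2·-1 + 1·-1.
Output[0,1]: The receptive field on the input at this output position is [0 1 6 / 3 2 9 / 1 5 1]. Elementwise product with the kernel and sum: 0·-2 + 1·1 + 2·1 + 9·3 + 1·-1 + 5·-1.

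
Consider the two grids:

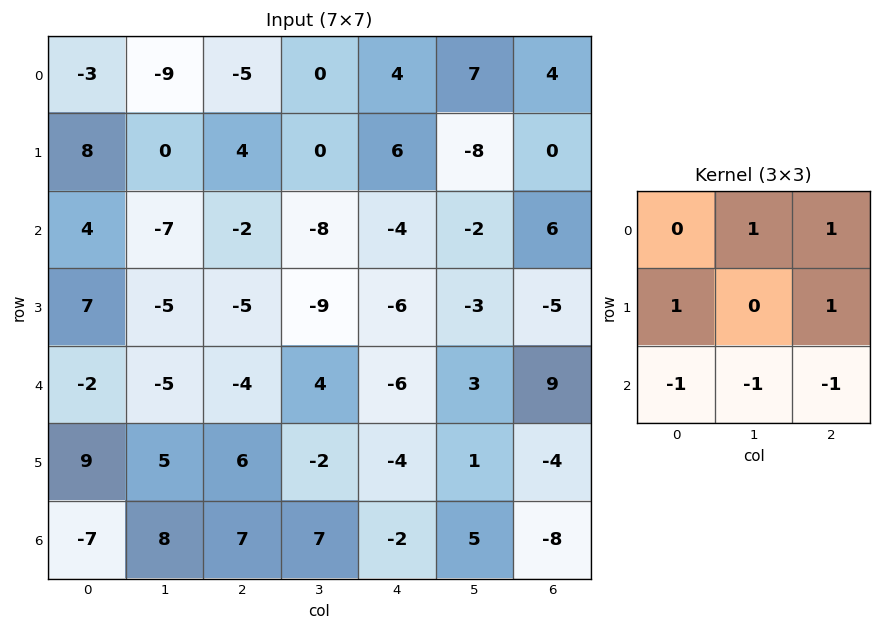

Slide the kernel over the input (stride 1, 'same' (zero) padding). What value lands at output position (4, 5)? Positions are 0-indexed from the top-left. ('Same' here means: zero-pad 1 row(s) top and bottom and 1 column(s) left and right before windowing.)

The receptive field on the zero-padded input at this output position is [-6 -3 -5 / -6 3 9 / -4 1 -4]. Elementwise product with the kernel and sum: -3·1 + -5·1 + -6·1 + 9·1 + -4·-1 + 1·-1 + -4·-1.

2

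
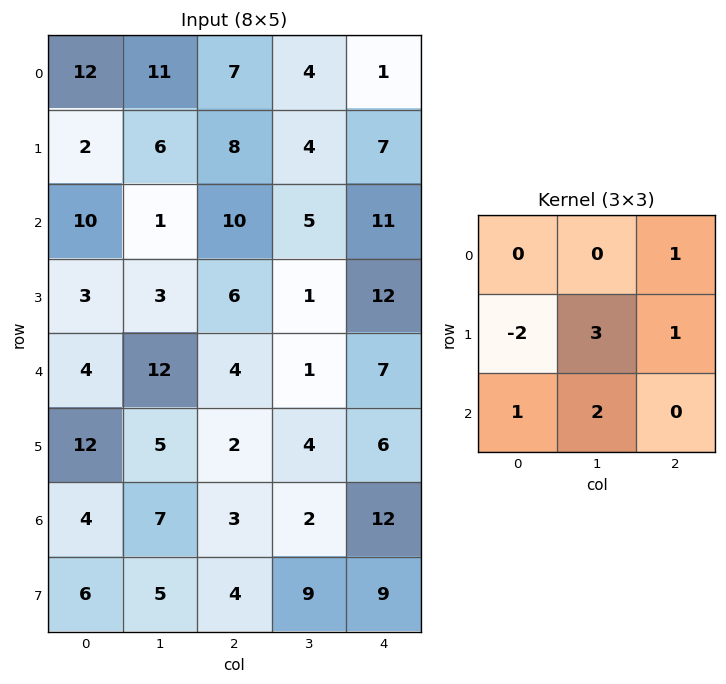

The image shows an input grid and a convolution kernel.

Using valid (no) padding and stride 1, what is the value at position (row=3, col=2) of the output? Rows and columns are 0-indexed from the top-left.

24

The receptive field on the input at this output position is [6 1 12 / 4 1 7 / 2 4 6]. Elementwise product with the kernel and sum: 12·1 + 4·-2 + 1·3 + 7·1 + 2·1 + 4·2.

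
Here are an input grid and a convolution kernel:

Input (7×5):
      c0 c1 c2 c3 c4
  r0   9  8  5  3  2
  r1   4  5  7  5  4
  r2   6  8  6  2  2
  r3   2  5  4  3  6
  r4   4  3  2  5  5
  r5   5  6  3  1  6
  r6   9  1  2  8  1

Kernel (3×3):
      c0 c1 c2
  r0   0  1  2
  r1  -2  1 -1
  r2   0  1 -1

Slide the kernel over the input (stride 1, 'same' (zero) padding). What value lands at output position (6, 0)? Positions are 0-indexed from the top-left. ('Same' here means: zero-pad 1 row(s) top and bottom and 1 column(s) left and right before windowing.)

The receptive field on the zero-padded input at this output position is [0 5 6 / 0 9 1 / 0 0 0]. Elementwise product with the kernel and sum: 5·1 + 6·2 + 0·-2 + 9·1 + 1·-1 + 0·1 + 0·-1.

25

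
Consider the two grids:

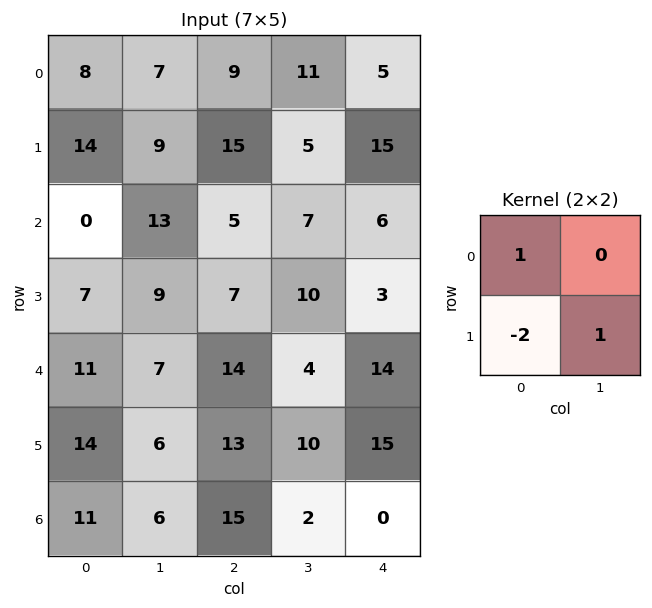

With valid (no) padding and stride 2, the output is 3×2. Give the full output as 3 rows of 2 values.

Output[0,0]: The receptive field on the input at this output position is [8 7 / 14 9]. Elementwise product with the kernel and sum: 8·1 + 14·-2 + 9·1.
Output[0,1]: The receptive field on the input at this output position is [9 11 / 15 5]. Elementwise product with the kernel and sum: 9·1 + 15·-2 + 5·1.

-11 -16
-5 1
-11 -2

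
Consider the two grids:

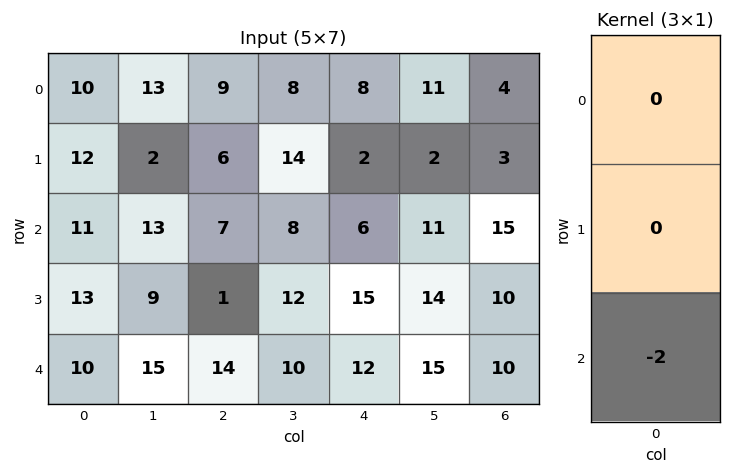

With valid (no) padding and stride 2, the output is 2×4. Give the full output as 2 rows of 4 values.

Output[0,0]: The receptive field on the input at this output position is [10 / 12 / 11]. Elementwise product with the kernel and sum: 11·-2.
Output[0,1]: The receptive field on the input at this output position is [9 / 6 / 7]. Elementwise product with the kernel and sum: 7·-2.

-22 -14 -12 -30
-20 -28 -24 -20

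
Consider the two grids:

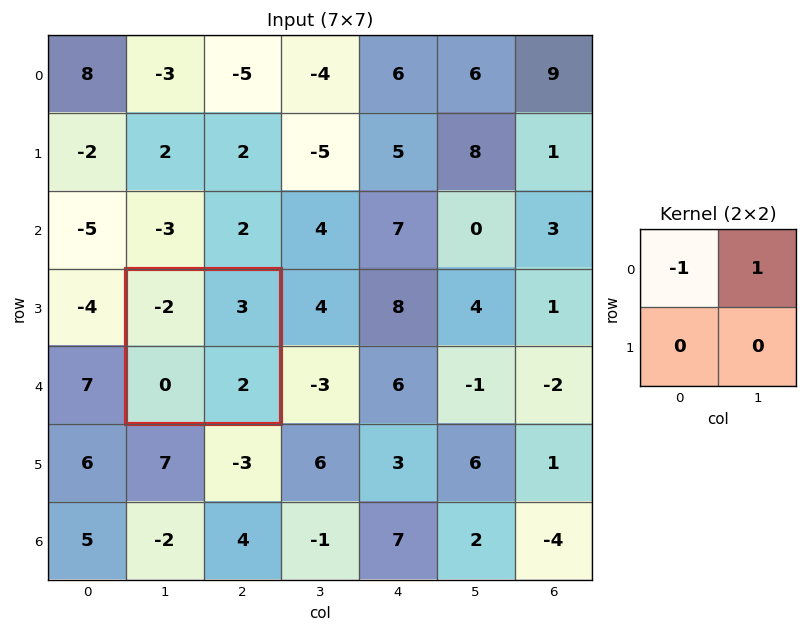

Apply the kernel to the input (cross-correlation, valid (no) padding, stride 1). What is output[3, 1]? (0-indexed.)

5

The receptive field on the input at this output position is [-2 3 / 0 2]. Elementwise product with the kernel and sum: -2·-1 + 3·1.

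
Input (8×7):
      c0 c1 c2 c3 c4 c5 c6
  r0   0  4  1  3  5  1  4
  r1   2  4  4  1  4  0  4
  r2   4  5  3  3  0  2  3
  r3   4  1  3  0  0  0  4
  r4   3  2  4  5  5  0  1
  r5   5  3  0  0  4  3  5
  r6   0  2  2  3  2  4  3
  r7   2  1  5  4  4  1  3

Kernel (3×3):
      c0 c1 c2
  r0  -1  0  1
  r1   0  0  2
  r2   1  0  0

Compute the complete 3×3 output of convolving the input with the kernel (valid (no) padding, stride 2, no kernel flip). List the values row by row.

13 15 7
8 1 16
1 11 8

Output[0,0]: The receptive field on the input at this output position is [0 4 1 / 2 4 4 / 4 5 3]. Elementwise product with the kernel and sum: 0·-1 + 1·1 + 4·2 + 4·1.
Output[0,1]: The receptive field on the input at this output position is [1 3 5 / 4 1 4 / 3 3 0]. Elementwise product with the kernel and sum: 1·-1 + 5·1 + 4·2 + 3·1.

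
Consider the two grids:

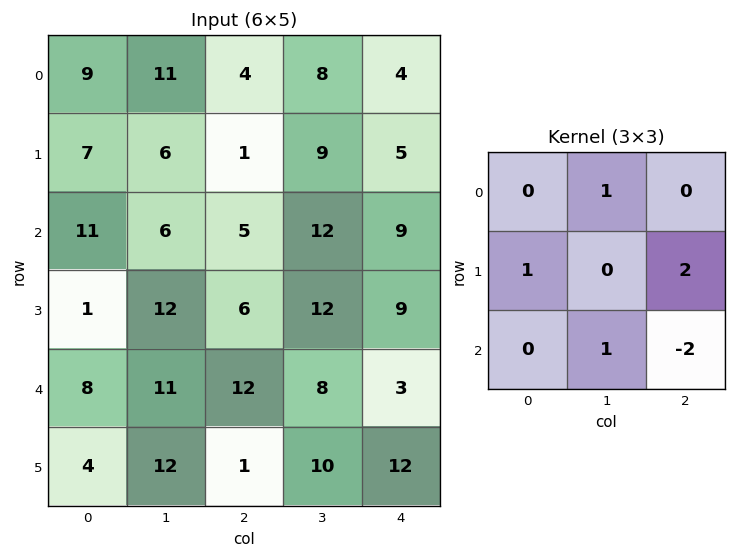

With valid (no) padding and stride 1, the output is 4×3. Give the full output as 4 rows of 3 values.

16 9 13
27 13 26
6 37 38
54 14 16

Output[0,0]: The receptive field on the input at this output position is [9 11 4 / 7 6 1 / 11 6 5]. Elementwise product with the kernel and sum: 11·1 + 7·1 + 1·2 + 6·1 + 5·-2.
Output[0,1]: The receptive field on the input at this output position is [11 4 8 / 6 1 9 / 6 5 12]. Elementwise product with the kernel and sum: 4·1 + 6·1 + 9·2 + 5·1 + 12·-2.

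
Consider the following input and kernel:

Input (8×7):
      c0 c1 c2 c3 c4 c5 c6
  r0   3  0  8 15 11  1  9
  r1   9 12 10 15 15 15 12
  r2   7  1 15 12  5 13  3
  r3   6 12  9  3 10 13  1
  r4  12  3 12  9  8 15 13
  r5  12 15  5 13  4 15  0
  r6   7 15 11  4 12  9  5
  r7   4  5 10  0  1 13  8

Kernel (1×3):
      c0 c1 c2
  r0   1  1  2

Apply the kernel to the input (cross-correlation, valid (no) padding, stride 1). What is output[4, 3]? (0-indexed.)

47

The receptive field on the input at this output position is [9 8 15]. Elementwise product with the kernel and sum: 9·1 + 8·1 + 15·2.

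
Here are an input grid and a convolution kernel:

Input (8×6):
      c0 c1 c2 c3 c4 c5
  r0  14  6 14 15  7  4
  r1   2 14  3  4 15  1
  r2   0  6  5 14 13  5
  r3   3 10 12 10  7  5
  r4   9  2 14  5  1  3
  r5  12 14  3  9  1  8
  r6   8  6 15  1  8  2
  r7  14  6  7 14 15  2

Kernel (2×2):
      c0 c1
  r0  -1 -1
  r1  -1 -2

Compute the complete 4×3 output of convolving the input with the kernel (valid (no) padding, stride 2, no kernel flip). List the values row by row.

-50 -40 -28
-29 -51 -35
-51 -40 -21
-40 -51 -29

Output[0,0]: The receptive field on the input at this output position is [14 6 / 2 14]. Elementwise product with the kernel and sum: 14·-1 + 6·-1 + 2·-1 + 14·-2.
Output[0,1]: The receptive field on the input at this output position is [14 15 / 3 4]. Elementwise product with the kernel and sum: 14·-1 + 15·-1 + 3·-1 + 4·-2.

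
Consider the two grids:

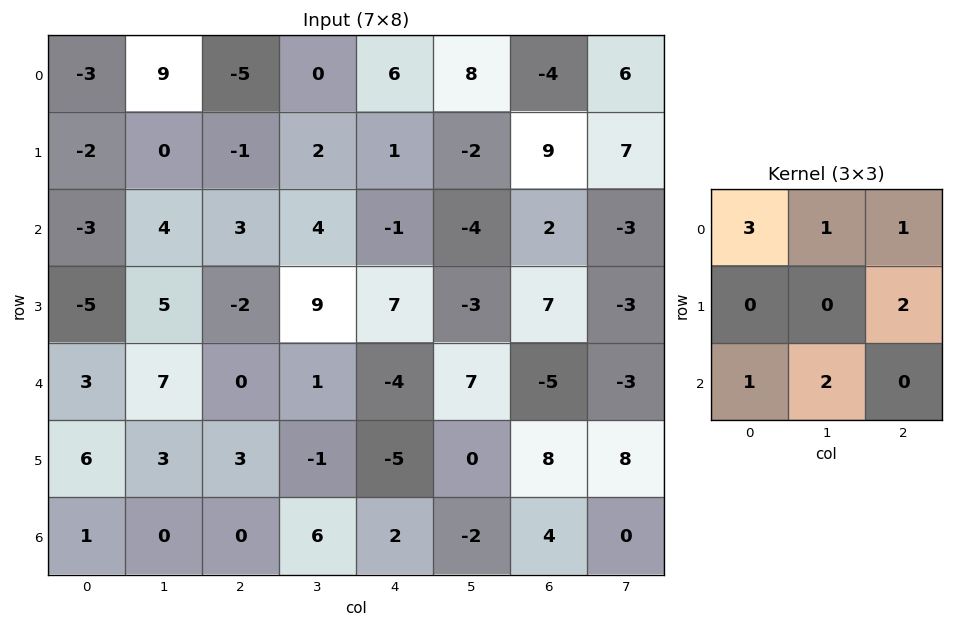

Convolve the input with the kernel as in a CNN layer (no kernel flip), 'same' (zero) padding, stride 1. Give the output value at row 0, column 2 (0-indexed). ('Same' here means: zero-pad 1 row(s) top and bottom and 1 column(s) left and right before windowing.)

-2

The receptive field on the zero-padded input at this output position is [0 0 0 / 9 -5 0 / 0 -1 2]. Elementwise product with the kernel and sum: 0·3 + 0·1 + 0·1 + 0·2 + 0·1 + -1·2.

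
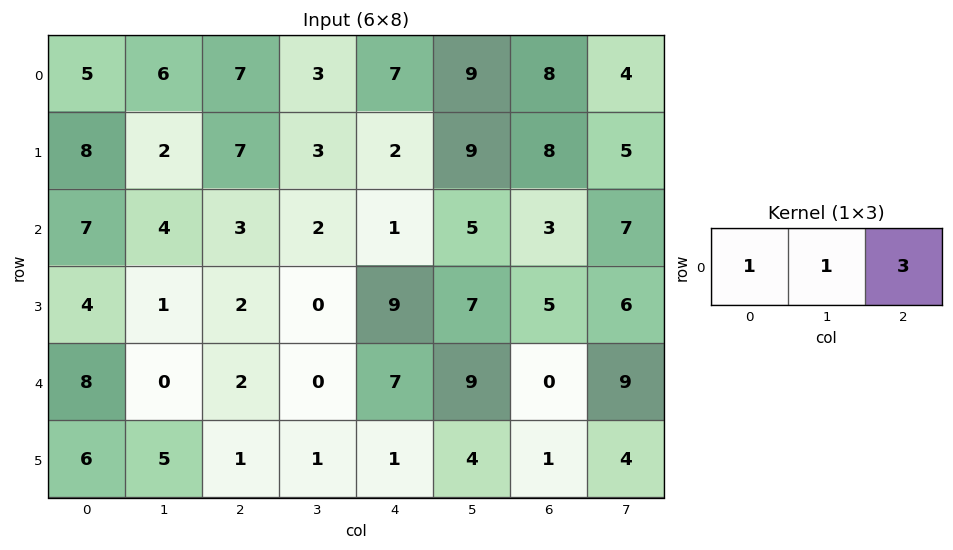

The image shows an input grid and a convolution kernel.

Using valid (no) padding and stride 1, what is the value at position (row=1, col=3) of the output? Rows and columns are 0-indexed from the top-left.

The receptive field on the input at this output position is [3 2 9]. Elementwise product with the kernel and sum: 3·1 + 2·1 + 9·3.

32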